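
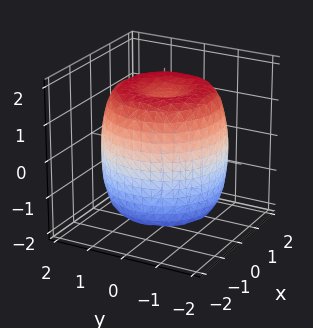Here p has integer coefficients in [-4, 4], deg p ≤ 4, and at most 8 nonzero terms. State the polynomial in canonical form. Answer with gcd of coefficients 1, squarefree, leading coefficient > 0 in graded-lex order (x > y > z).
x^4 + 2*x^2*y^2 + y^4 - 2*x^2 - 2*y^2 + z^2 - 2

1. Degree: the shape is more complex than any degree-3 surface, so deg p = 4.
2. Symmetries: the z-axis is an axis of rotation, so x and y enter only as x² + y².
3. Reading off the gridlines: a circular section at z = 0 has radius between 1 and 2.
4. Fitting integer coefficients to these (and the overall shape) gives p.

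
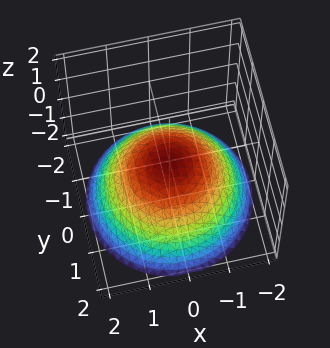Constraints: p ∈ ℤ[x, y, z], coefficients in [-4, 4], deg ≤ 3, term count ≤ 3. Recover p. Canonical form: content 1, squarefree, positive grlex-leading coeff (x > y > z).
x^2 + y^2 + 2*z

(a) Degree: a single bowl opening along one axis; a quadric, so deg p = 2.
(b) Symmetries: the surface is invariant under rotation about z: p = q(x² + y², z).
(c) Against the integer gridlines: it crosses the y-axis at the gridline y = 0; it crosses the z-axis at the gridline z = 0; it crosses the x-axis at the gridline x = 0; a circular section at z = -1 has radius between 1 and 2.
(d) Solving for integer coefficients yields p as stated.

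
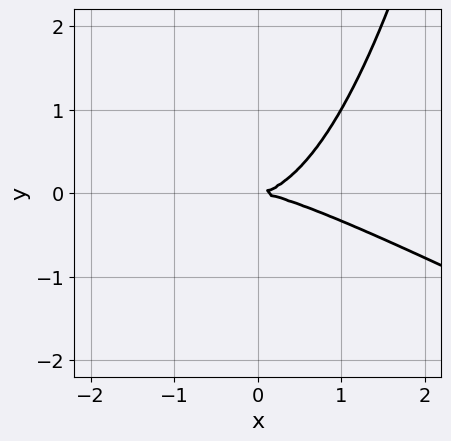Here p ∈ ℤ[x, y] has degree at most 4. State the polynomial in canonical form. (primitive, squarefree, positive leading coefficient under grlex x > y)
x^3 + 2*x^2*y - 3*y^2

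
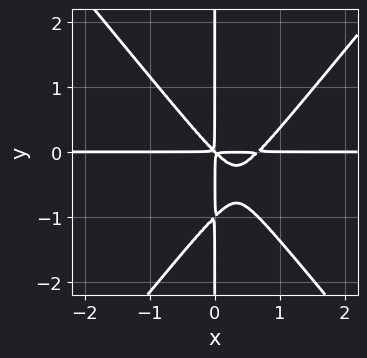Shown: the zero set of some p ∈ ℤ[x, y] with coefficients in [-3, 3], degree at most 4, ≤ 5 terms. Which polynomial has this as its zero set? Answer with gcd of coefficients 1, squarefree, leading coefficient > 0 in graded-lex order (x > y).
3*x^3*y - 2*x*y^3 - 2*x^2*y - 2*x*y^2

(a) deg p = 4. No degree-3 curve has this shape.
(b) Against the integer gridlines: every point of the x-axis in the box is on the curve; every point of the y-axis in the box is on the curve.
(c) Putting this together gives p.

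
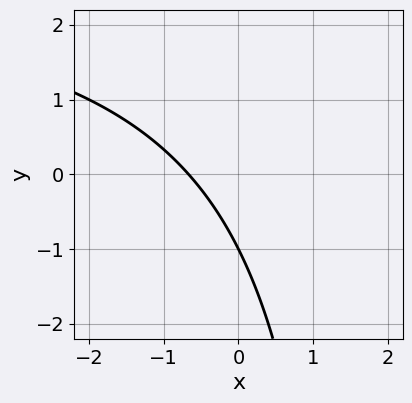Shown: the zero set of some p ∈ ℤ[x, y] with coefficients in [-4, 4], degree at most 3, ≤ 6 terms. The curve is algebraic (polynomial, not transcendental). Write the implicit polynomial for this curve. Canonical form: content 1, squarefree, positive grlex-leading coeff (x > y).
x*y - 3*x - 2*y - 2

1. Degree: the shape is more complex than any degree-1 curve, so deg p = 2.
2. Reading off the gridlines: it crosses the y-axis at the gridline y = -1.
3. Together with the visible shape, these determine p as stated.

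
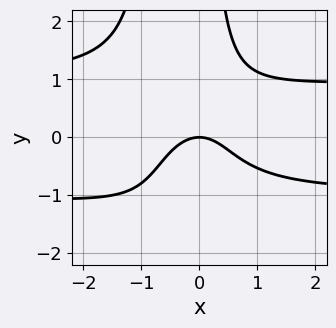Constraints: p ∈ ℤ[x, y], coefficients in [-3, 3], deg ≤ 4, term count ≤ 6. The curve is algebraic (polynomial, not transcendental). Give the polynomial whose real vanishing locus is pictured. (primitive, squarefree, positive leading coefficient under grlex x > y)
3*x^2*y^2 + 2*x*y^2 - 3*x^2 - 3*y

The degree is 4 — a generic line meets the curve in up to 4 points.
Observable constraints: it meets the x-axis at x = 0 (among the integer gridlines); it crosses the y-axis at the gridline y = 0.
The integer polynomial consistent with all of this is the stated p.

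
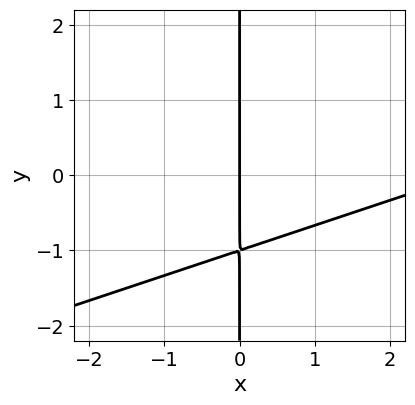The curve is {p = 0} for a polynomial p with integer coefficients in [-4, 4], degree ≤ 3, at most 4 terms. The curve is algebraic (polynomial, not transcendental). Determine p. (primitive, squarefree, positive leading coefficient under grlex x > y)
Degree: a generic line meets the curve in up to 2 points, so deg p = 2.
From the axis intercepts and sections: it crosses the x-axis at the gridline x = 0; every point of the y-axis in the box is on the curve.
Together with the visible shape, these determine p as stated.

x^2 - 3*x*y - 3*x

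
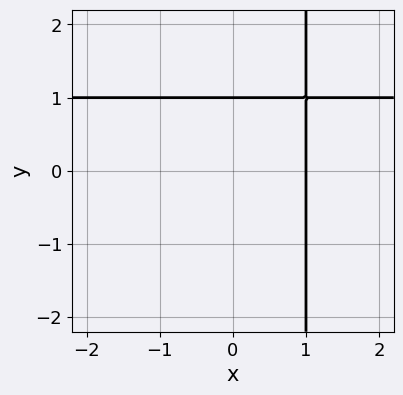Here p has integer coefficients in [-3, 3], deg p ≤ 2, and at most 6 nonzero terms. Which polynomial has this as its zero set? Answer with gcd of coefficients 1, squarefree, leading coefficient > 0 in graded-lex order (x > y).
1. Degree: the shape is more complex than any degree-1 curve, so deg p = 2.
2. From the axis intercepts and sections: it crosses the x-axis at the gridline x = 1; one y-axis crossing is at y = 1.
3. Fitting integer coefficients to these (and the overall shape) gives p.

x*y - x - y + 1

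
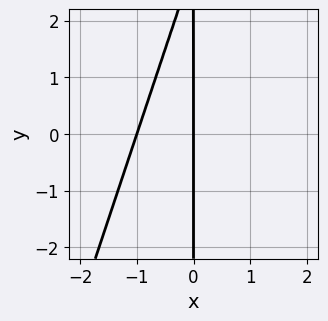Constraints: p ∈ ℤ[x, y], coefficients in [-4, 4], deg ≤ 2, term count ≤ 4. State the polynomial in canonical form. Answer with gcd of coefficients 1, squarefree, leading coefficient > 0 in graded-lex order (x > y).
3*x^2 - x*y + 3*x

deg p = 2. The shape is more complex than any degree-1 curve.
Against the integer gridlines: among the integer gridlines, it crosses the x-axis at x ∈ {-1, 0}; the visible y-axis segment lies entirely on the curve.
These observations pin down the coefficients.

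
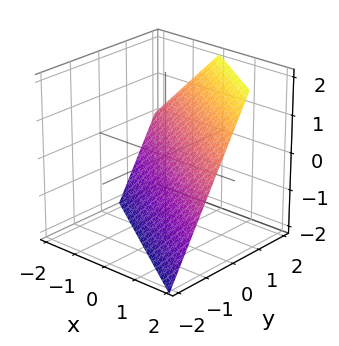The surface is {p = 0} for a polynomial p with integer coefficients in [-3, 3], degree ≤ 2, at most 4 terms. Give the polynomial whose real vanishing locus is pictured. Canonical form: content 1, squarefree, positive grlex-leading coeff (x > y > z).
2*x + 3*y - 2*z - 2

(a) Degree: the surface is flat (a plane), so deg p = 1.
(b) Reading off the gridlines: one x-axis crossing is at x = 1; one z-axis crossing is at z = -1.
(c) Together with the visible shape, these determine p as stated.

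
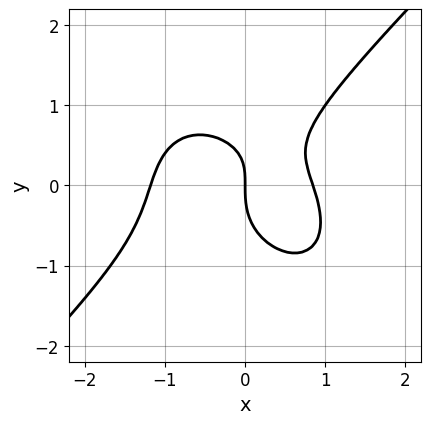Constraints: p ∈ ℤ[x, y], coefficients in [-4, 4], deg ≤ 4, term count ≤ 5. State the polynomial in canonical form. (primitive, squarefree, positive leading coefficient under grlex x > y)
3*x^3 - 3*y^3 + x^2 + 2*x*y - 3*x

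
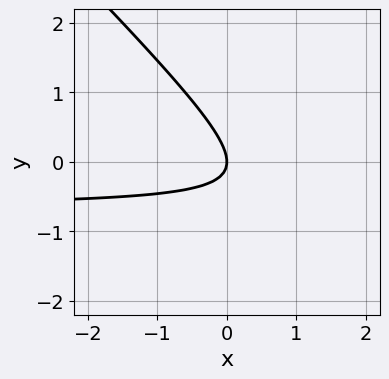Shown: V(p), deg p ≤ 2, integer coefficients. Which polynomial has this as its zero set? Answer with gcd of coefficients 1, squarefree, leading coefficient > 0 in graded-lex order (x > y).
Degree: the shape is more complex than any degree-1 curve, so deg p = 2.
From the visible intercepts: one y-axis crossing is at y = 0; it crosses the x-axis at the gridline x = 0.
The integer polynomial consistent with all of this is the stated p.

3*x*y + 3*y^2 + 2*x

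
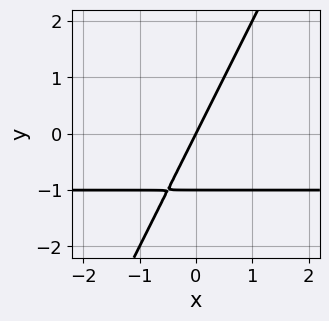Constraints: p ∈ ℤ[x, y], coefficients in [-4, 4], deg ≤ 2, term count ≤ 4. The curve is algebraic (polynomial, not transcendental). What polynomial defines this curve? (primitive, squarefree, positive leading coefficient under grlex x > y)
2*x*y - y^2 + 2*x - y

1. The degree is 2 — the shape is more complex than any degree-1 curve.
2. Observable constraints: among the integer gridlines, it crosses the y-axis at y ∈ {-1, 0}; one x-axis crossing is at x = 0.
3. Putting this together gives p.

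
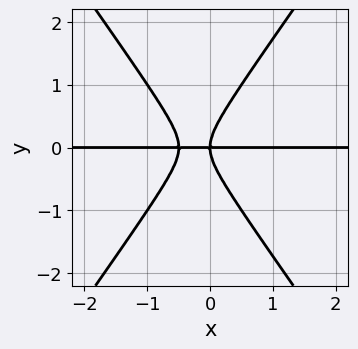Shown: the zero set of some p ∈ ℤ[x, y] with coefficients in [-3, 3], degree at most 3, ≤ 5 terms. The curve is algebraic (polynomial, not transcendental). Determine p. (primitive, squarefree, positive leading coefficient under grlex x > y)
Degree: the shape is more complex than any degree-2 curve, so deg p = 3.
From the visible intercepts: the visible x-axis segment lies entirely on the curve; one y-axis crossing is at y = 0.
These observations pin down the coefficients.

2*x^2*y - y^3 + x*y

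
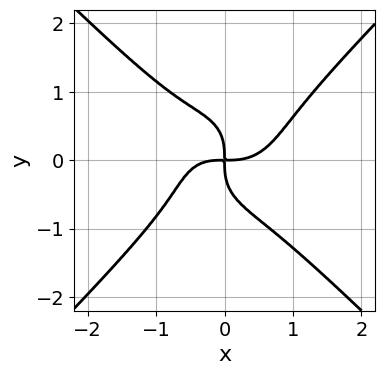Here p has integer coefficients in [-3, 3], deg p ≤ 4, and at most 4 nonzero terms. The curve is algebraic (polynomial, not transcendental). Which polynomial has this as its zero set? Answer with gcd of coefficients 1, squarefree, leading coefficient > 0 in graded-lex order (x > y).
3*x^4 - 3*y^4 - x^2*y - 3*x*y

First, degree: a generic line meets the curve in up to 4 points, so deg p = 4.
Next, from the visible intercepts: it crosses the x-axis at the gridline x = 0; it crosses the y-axis at the gridline y = 0.
Finally, together with the visible shape, these determine p as stated.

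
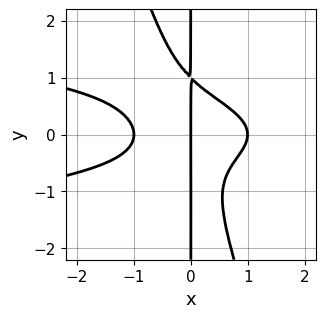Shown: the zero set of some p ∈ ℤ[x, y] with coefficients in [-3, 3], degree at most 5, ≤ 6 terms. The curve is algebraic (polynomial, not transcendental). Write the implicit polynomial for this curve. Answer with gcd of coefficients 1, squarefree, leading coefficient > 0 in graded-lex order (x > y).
3*x^2*y^2 + x*y^3 + x^3 - x

First, degree: a generic line meets the curve in up to 4 points, so deg p = 4.
Next, observable constraints: among the integer gridlines, it crosses the x-axis at x ∈ {-1, 0, 1}; the visible y-axis segment lies entirely on the curve.
Finally, matching integer coefficients to the picture gives p.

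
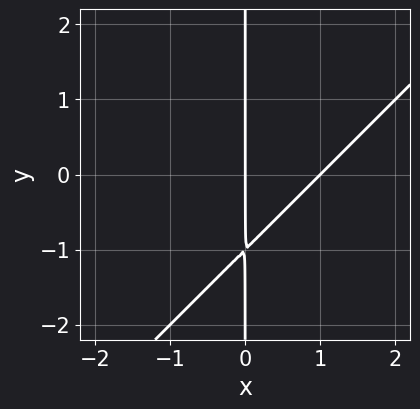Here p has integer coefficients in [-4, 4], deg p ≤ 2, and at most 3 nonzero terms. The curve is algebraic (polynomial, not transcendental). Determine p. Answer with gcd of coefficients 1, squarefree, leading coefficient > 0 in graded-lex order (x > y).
First, deg p = 2.
Then, observable constraints: every point of the y-axis in the box is on the curve; among the integer gridlines, it crosses the x-axis at x ∈ {0, 1}.
Finally, these observations pin down the coefficients.

x^2 - x*y - x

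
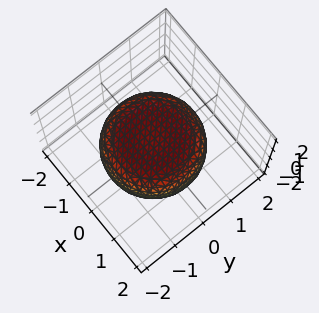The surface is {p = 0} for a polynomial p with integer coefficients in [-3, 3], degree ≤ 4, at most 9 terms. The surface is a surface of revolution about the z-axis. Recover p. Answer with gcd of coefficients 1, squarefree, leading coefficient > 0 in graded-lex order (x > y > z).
x^4 + 2*x^2*y^2 + y^4 - x^2 - y^2 + 3*z^2 - 2

1. The degree is 4 — a generic line meets the surface in up to 4 points.
2. Symmetries: rotational symmetry about the z-axis ⇒ p depends on x, y only through x² + y².
3. Checking where it meets the axes: a circular section at z = 0 has radius between 1 and 2.
4. Putting this together gives p.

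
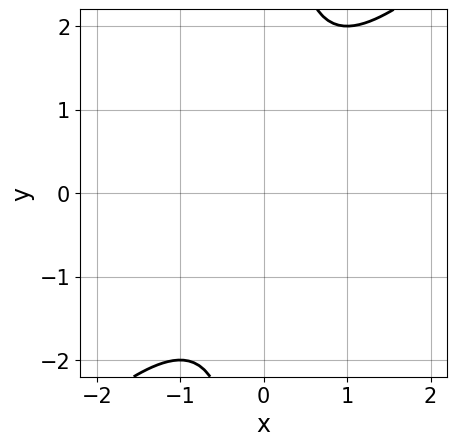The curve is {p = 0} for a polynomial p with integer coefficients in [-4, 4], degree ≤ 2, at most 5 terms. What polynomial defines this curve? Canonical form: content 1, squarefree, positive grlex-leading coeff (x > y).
x^2 - x*y + 1

(a) deg p = 2.
(b) From the visible intercepts: the curve avoids every integer y-axis point in the box; it misses every integer gridline on the x-axis.
(c) Putting this together gives p.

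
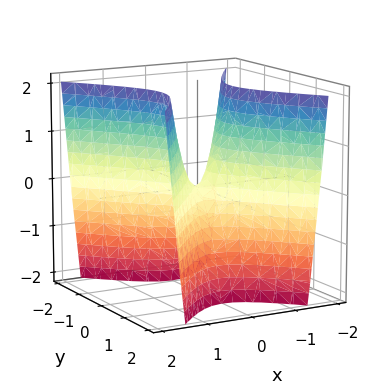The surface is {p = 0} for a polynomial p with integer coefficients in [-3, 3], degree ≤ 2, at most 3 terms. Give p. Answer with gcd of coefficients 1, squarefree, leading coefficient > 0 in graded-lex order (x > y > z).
(a) The degree is 2 — a hyperbolic paraboloid; a quadric.
(b) Symmetries: mirror symmetry y ↦ −y ⇒ only even powers of y; it's symmetric under x → −x, forcing even powers of x.
(c) Against the integer gridlines: it meets the x-axis at x = 0 (among the integer gridlines); one y-axis crossing is at y = 0; one z-axis crossing is at z = 0.
(d) The integer polynomial consistent with all of this is the stated p.

3*x^2 - 2*y^2 - z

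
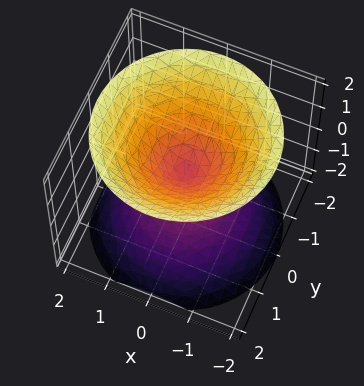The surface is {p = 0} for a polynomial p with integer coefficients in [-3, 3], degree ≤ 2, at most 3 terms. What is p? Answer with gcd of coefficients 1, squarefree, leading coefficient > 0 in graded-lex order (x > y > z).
x^2 + y^2 - z^2

(a) There are 2 components. They look like related sheets of one shape, so recover p as a whole.
(b) Degree: a double cone through the origin; a quadric, so deg p = 2.
(c) By symmetry, the z-axis is an axis of rotation, so x and y enter only as x² + y²; it's symmetric under z → −z, forcing even powers of z.
(d) Checking where it meets the axes: it meets the x-axis at x = 0 (among the integer gridlines); it meets the z-axis at z = 0 (among the integer gridlines); one y-axis crossing is at y = 0; a circular section at z = -1 has radius exactly 1.
(e) These observations pin down the coefficients.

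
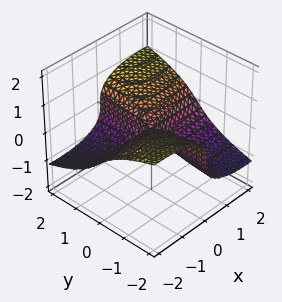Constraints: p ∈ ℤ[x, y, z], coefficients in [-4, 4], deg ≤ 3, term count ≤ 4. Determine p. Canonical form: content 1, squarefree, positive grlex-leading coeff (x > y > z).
x^2*z + 3*z^3 - 2*x*y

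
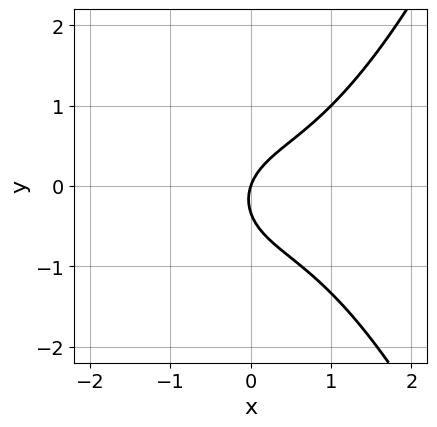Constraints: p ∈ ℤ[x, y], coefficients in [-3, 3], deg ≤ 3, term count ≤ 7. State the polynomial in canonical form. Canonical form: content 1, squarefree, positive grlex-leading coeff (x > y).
2*x^3 - x^2 - 3*y^2 + 3*x - y

1. The degree is 3 — no degree-2 curve has this shape.
2. Observable constraints: it crosses the y-axis at the gridline y = 0; it meets the x-axis at x = 0 (among the integer gridlines).
3. These observations pin down the coefficients.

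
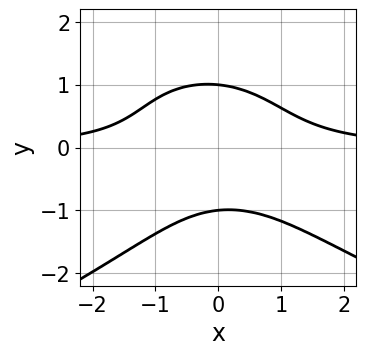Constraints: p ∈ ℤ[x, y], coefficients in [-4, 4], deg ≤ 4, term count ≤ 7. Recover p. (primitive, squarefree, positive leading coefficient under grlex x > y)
2*y^4 + 3*x^2*y + x*y^2 + y^2 - 3

(a) deg p = 4.
(b) From the visible intercepts: no x-intercept at any integer in the box; the y-axis gridline crossings are at y ∈ {-1, 1}.
(c) Matching integer coefficients to the picture gives p.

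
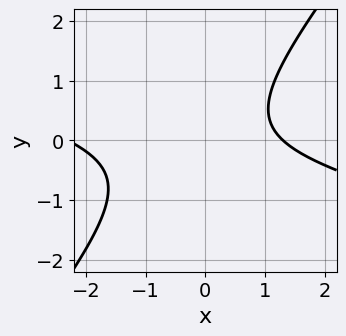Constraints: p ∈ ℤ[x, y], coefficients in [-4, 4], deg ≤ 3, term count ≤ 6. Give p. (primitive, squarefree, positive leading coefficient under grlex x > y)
1. Degree: a generic line meets the curve in up to 2 points, so deg p = 2.
2. Reading off the gridlines: it misses every integer gridline on the y-axis.
3. The integer polynomial consistent with all of this is the stated p.

x^2 + 3*x*y - 3*y^2 + x - 3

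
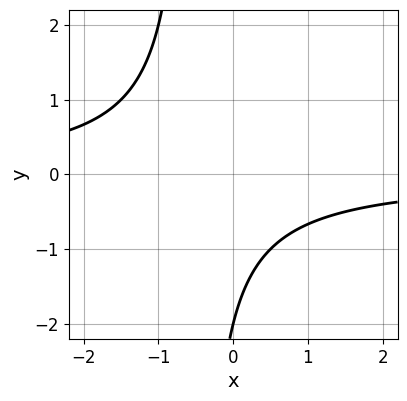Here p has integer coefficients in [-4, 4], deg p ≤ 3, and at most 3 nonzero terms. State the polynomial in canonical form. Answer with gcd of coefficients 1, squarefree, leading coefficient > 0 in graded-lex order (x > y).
1. Degree: no degree-1 curve has this shape, so deg p = 2.
2. From the visible intercepts: it meets the y-axis at y = -2 (among the integer gridlines); the curve avoids every integer x-axis point in the box.
3. Together with the visible shape, these determine p as stated.

2*x*y + y + 2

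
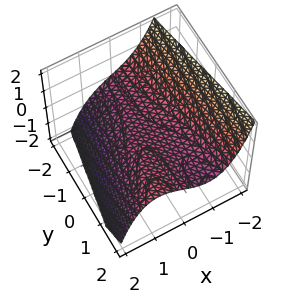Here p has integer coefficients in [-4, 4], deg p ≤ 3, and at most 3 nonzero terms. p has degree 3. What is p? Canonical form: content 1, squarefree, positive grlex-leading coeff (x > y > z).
(a) deg p = 3.
(b) Reading off the gridlines: it crosses the x-axis at the gridline x = 0; the visible y-axis segment lies entirely on the surface.
(c) Assembling these constraints gives the stated polynomial.

x^3 - x*y + 3*z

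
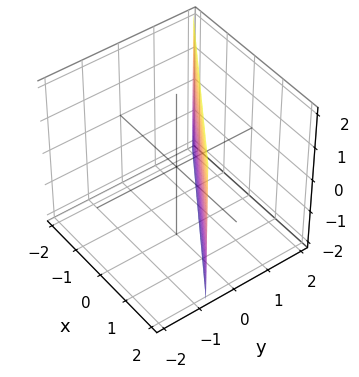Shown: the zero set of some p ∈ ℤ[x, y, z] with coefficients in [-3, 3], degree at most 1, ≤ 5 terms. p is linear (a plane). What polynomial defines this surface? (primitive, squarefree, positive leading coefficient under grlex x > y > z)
Degree: the surface is flat (a plane), so deg p = 1.
Checking where it meets the axes: it meets the x-axis at x = 1 (among the integer gridlines); the surface avoids every integer z-axis point in the box.
The integer polynomial consistent with all of this is the stated p.

2*x + 3*y - 2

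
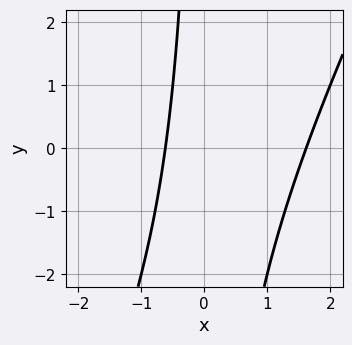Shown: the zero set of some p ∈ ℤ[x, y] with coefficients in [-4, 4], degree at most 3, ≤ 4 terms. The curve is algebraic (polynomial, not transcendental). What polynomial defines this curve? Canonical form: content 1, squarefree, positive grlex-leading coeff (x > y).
1. deg p = 2.
2. Reading off the gridlines: it misses every integer gridline on the y-axis.
3. Putting this together gives p.

2*x^2 - x*y - 2*x - 2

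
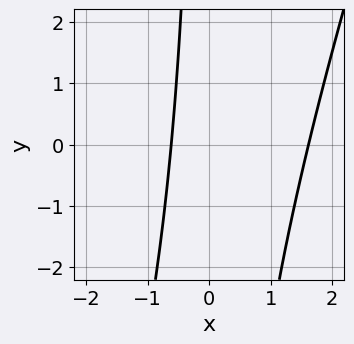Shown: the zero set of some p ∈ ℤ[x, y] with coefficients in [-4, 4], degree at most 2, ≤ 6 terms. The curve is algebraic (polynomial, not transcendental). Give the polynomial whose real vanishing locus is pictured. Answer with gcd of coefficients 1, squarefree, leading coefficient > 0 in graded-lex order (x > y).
3*x^2 - x*y - 3*x - 3

First, the degree is 2 — no degree-1 curve has this shape.
Next, reading off the gridlines: the curve avoids every integer y-axis point in the box.
Finally, matching integer coefficients to the picture gives p.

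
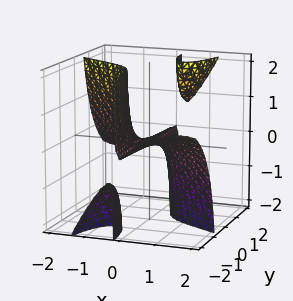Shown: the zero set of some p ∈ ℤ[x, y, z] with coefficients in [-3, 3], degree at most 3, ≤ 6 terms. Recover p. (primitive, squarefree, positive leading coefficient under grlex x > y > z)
2*x^3 + 3*x^2*y - 3*x*y*z + z

First, I count 3 distinct pieces. Treating them together as one polynomial.
Then, the degree is 3 — the shape is more complex than any degree-2 surface.
Next, against the integer gridlines: it meets the z-axis at z = 0 (among the integer gridlines); every point of the y-axis in the box is on the surface; one x-axis crossing is at x = 0.
Finally, matching integer coefficients to the picture gives p.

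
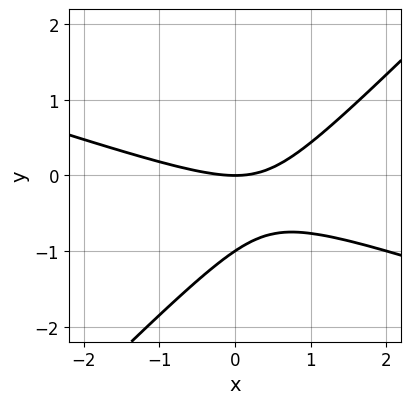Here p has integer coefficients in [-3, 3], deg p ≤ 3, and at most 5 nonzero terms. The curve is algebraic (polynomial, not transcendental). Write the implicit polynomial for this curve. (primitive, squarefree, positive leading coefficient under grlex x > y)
First, deg p = 2.
Next, checking where it meets the axes: it crosses the x-axis at the gridline x = 0; the y-axis gridline crossings are at y ∈ {-1, 0}.
Finally, matching integer coefficients to the picture gives p.

x^2 + 2*x*y - 3*y^2 - 3*y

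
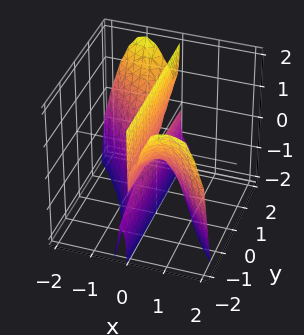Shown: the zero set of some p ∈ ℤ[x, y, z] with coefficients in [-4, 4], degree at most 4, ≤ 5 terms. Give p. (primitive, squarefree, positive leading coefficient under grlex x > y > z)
2*x^3 + 2*x^2*y + x*z

First, the degree is 3 — the shape is more complex than any degree-2 surface.
Next, reading off the gridlines: the visible z-axis segment lies entirely on the surface; the visible y-axis segment lies entirely on the surface; it crosses the x-axis at the gridline x = 0.
Finally, solving for integer coefficients yields p as stated.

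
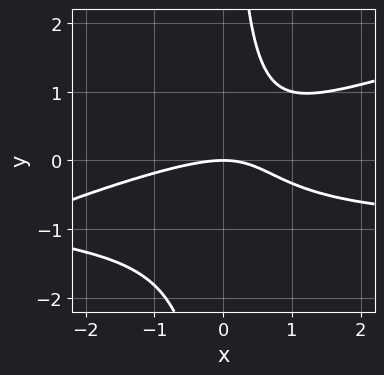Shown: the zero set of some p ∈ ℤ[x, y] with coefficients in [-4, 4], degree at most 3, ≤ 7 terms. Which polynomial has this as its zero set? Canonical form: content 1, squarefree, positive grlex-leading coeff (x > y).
x^2*y - 3*x*y^2 + x^2 - 2*x*y + 3*y

(a) The degree is 3 — the shape is more complex than any degree-2 curve.
(b) From the axis intercepts and sections: one x-axis crossing is at x = 0; it meets the y-axis at y = 0 (among the integer gridlines).
(c) Together with the visible shape, these determine p as stated.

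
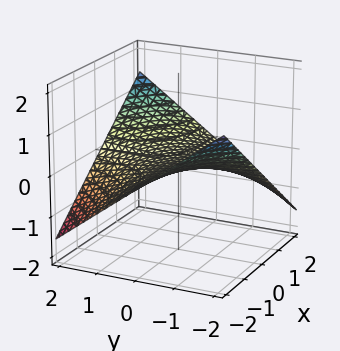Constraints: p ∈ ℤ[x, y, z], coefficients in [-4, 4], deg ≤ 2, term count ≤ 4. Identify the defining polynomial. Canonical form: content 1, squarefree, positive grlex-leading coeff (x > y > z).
deg p = 2. A saddle surface; a quadric.
From the axis intercepts and sections: it crosses the z-axis at the gridline z = 0; the visible y-axis segment lies entirely on the surface; every point of the x-axis in the box is on the surface.
Solving for integer coefficients yields p as stated.

x*y - 3*z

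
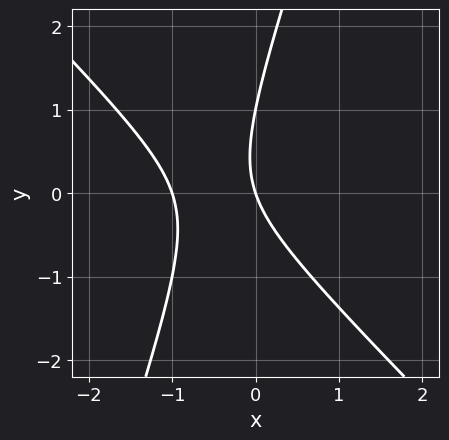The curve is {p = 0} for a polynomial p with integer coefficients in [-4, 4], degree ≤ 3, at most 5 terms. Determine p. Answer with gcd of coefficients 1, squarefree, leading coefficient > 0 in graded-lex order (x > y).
3*x^2 + 2*x*y - y^2 + 3*x + y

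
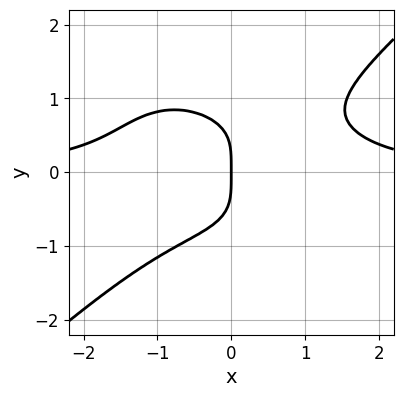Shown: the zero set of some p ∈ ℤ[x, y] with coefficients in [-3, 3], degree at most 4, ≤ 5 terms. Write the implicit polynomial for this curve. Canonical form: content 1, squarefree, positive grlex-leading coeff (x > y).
2*x^3*y - 3*y^4 - 3*x

(a) deg p = 4.
(b) Reading off the gridlines: one y-axis crossing is at y = 0; it meets the x-axis at x = 0 (among the integer gridlines).
(c) Together with the visible shape, these determine p as stated.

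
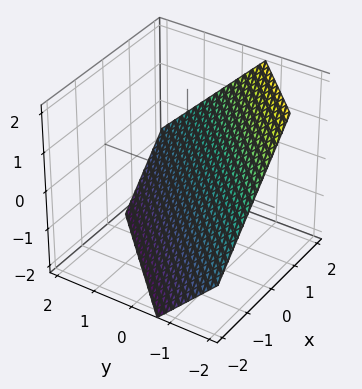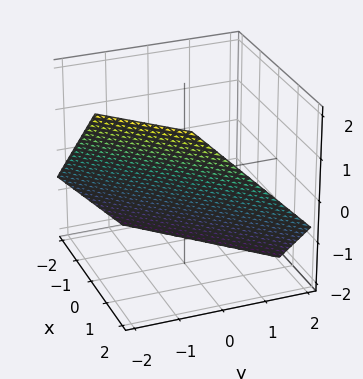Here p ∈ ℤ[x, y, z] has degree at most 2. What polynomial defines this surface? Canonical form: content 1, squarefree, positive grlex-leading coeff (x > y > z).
3*x - 3*y - 3*z - 2

Degree: the surface is flat (a plane), so deg p = 1.
Putting this together gives p.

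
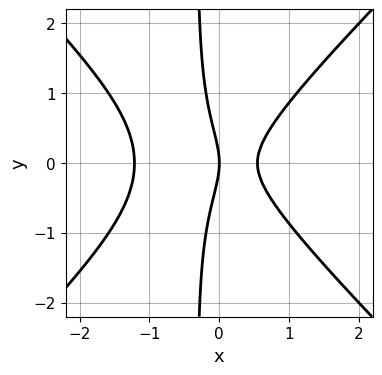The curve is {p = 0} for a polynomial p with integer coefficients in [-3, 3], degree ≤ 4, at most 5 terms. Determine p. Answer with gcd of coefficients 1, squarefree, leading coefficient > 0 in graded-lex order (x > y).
(a) deg p = 3.
(b) Symmetries: mirror symmetry y ↦ −y ⇒ only even powers of y.
(c) Checking where it meets the axes: it crosses the x-axis at the gridline x = 0; one y-axis crossing is at y = 0.
(d) Together with the visible shape, these determine p as stated.

3*x^3 - 3*x*y^2 + 2*x^2 - y^2 - 2*x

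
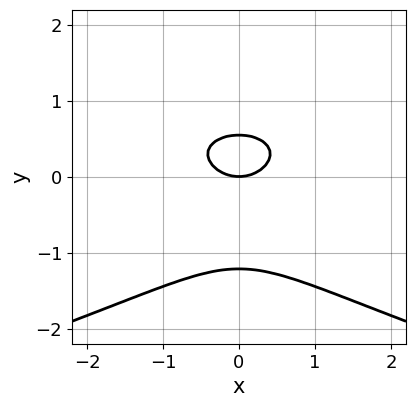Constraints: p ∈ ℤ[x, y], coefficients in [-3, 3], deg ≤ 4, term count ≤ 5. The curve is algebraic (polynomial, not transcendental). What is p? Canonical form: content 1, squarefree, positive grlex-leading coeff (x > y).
deg p = 3. A generic line meets the curve in up to 3 points.
Symmetries: mirror symmetry x ↦ −x ⇒ only even powers of x.
Observable constraints: it crosses the y-axis at the gridline y = 0; one x-axis crossing is at x = 0.
Putting this together gives p.

3*y^3 + 2*x^2 + 2*y^2 - 2*y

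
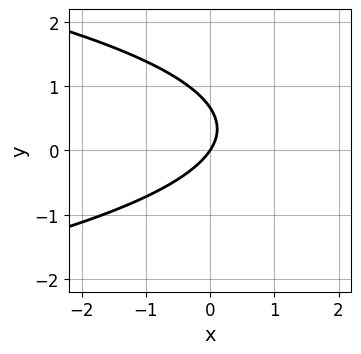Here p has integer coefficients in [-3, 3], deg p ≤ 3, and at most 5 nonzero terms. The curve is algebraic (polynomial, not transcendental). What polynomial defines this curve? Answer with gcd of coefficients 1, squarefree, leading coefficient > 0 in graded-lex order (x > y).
First, deg p = 2.
Then, against the integer gridlines: it crosses the y-axis at the gridline y = 0; it crosses the x-axis at the gridline x = 0.
Finally, solving for integer coefficients yields p as stated.

3*y^2 + 3*x - 2*y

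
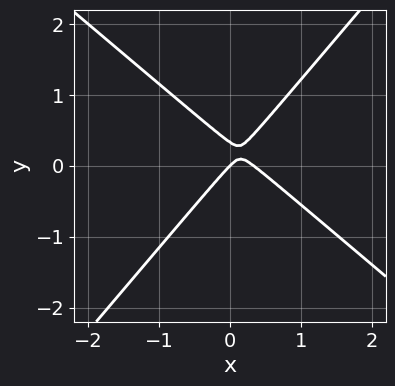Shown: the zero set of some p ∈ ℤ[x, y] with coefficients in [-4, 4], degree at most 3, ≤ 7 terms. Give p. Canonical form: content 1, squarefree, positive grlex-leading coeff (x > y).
Degree: the shape is more complex than any degree-1 curve, so deg p = 2.
Against the integer gridlines: it crosses the y-axis at the gridline y = 0; it crosses the x-axis at the gridline x = 0.
Putting this together gives p.

3*x^2 + x*y - 3*y^2 - x + y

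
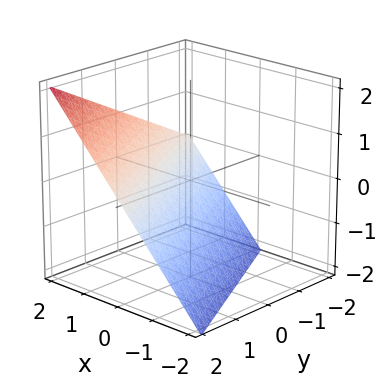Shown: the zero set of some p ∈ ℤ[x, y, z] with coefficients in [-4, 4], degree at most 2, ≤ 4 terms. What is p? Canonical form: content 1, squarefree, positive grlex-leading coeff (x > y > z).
2*x + y - 2*z - 2

(a) Degree: every cross-section is a straight line — this is a plane, so deg p = 1.
(b) From the visible intercepts: one z-axis crossing is at z = -1; it crosses the y-axis at the gridline y = 2.
(c) Solving for integer coefficients yields p as stated.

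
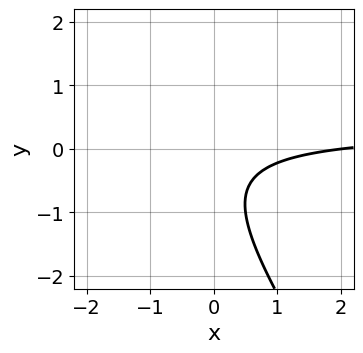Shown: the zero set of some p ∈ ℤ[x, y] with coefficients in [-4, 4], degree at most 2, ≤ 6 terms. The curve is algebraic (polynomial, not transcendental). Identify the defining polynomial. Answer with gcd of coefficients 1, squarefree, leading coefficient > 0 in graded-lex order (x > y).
3*x*y + 2*y^2 - x + 2*y + 2

(a) Degree: a generic line meets the curve in up to 2 points, so deg p = 2.
(b) Checking where it meets the axes: the curve avoids every integer y-axis point in the box; it crosses the x-axis at the gridline x = 2.
(c) Assembling these constraints gives the stated polynomial.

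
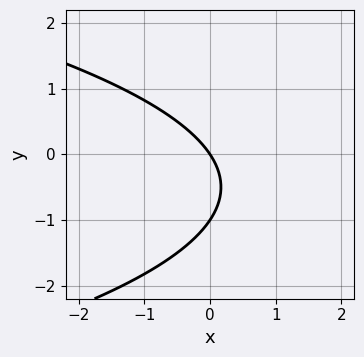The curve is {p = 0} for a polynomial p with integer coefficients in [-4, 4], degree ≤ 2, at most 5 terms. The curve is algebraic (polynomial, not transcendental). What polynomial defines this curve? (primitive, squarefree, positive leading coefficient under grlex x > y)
2*y^2 + 3*x + 2*y

deg p = 2.
Observable constraints: among the integer gridlines, it crosses the y-axis at y ∈ {-1, 0}; one x-axis crossing is at x = 0.
The integer polynomial consistent with all of this is the stated p.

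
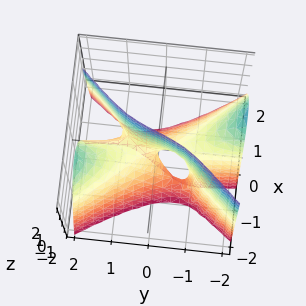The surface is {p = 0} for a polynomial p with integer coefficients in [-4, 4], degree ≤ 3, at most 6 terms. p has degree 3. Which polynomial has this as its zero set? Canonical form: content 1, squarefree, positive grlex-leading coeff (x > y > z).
First, deg p = 3. The shape is more complex than any degree-2 surface.
Next, checking where it meets the axes: it meets the x-axis at x = 0 (among the integer gridlines); the visible y-axis segment lies entirely on the surface; every point of the z-axis in the box is on the surface.
Finally, matching integer coefficients to the picture gives p.

3*x^3 - 2*x*y^2 + 2*x*z - y*z + x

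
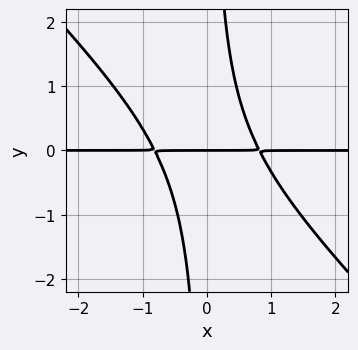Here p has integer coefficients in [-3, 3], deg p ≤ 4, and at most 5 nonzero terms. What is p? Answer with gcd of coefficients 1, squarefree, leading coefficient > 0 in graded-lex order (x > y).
3*x^2*y + 3*x*y^2 - 2*y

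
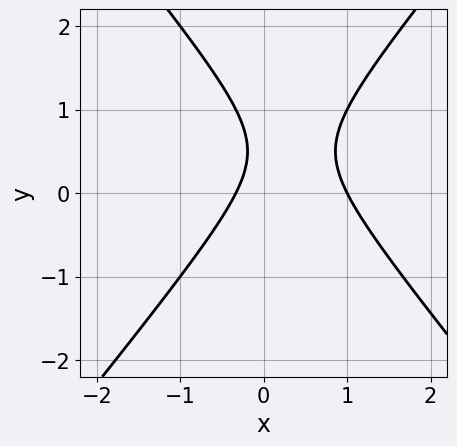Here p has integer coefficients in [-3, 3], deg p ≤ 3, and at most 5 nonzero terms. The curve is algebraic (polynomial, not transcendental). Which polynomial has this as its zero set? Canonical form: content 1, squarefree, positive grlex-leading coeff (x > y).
3*x^2 - 2*y^2 - 2*x + 2*y - 1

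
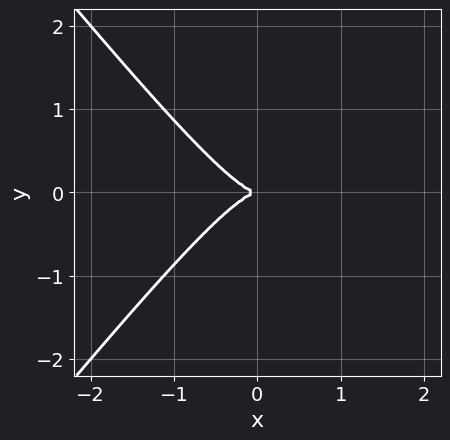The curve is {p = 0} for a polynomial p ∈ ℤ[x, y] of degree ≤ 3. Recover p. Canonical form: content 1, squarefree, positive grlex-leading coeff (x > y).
deg p = 3. The shape is more complex than any degree-2 curve.
Symmetries: mirror symmetry y ↦ −y ⇒ only even powers of y.
Reading off the gridlines: one y-axis crossing is at y = 0; it meets the x-axis at x = 0 (among the integer gridlines).
Putting this together gives p.

3*x^3 - 2*x*y^2 + 2*y^2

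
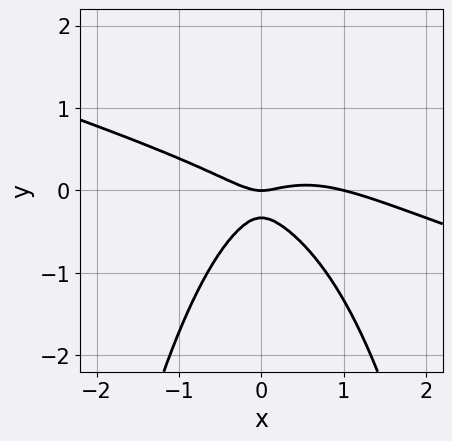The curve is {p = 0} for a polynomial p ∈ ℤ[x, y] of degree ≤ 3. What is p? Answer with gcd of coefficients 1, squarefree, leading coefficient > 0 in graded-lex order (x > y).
x^3 + 3*x^2*y - x^2 + 3*y^2 + y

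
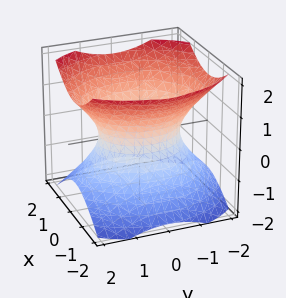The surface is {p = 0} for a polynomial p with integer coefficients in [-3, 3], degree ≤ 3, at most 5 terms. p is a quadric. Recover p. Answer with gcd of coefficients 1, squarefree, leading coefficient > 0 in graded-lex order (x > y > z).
3*x^2 + 2*y^2 - 3*z^2 - 3

The degree is 2 — one connected sheet with a waist; a quadric.
Symmetries: mirror symmetry z ↦ −z ⇒ only even powers of z; mirror symmetry x ↦ −x ⇒ only even powers of x; it's symmetric under y → −y, forcing even powers of y.
Against the integer gridlines: the x-axis gridline crossings are at x ∈ {-1, 1}; no z-intercept at any integer in the box.
These observations pin down the coefficients.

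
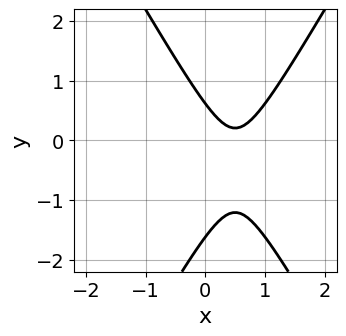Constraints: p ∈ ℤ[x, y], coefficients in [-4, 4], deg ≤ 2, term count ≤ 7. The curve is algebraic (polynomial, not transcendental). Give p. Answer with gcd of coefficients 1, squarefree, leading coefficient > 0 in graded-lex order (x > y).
1. The degree is 2 — the shape is more complex than any degree-1 curve.
2. From the visible intercepts: it misses every integer gridline on the x-axis.
3. Solving for integer coefficients yields p as stated.

3*x^2 - y^2 - 3*x - y + 1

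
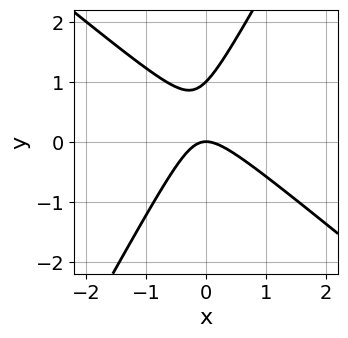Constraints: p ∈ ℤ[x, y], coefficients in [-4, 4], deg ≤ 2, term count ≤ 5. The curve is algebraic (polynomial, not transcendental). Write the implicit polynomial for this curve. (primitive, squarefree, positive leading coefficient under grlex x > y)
1. Degree: a generic line meets the curve in up to 2 points, so deg p = 2.
2. Against the integer gridlines: among the integer gridlines, it crosses the y-axis at y ∈ {0, 1}; it crosses the x-axis at the gridline x = 0.
3. The integer polynomial consistent with all of this is the stated p.

3*x^2 + 2*x*y - 2*y^2 + 2*y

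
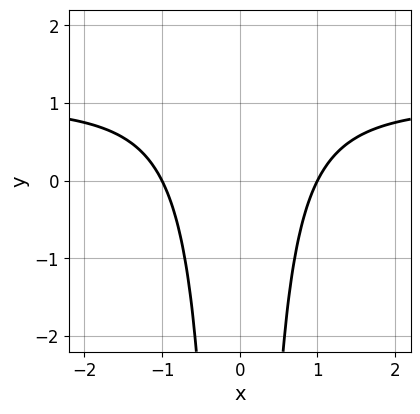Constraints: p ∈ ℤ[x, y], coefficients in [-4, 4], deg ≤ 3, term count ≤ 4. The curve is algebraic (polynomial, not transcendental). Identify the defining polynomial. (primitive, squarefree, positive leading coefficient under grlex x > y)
x^2*y - x^2 + 1

1. Degree: a generic line meets the curve in up to 3 points, so deg p = 3.
2. Symmetries: the x ↦ −x reflection is a symmetry, so x appears only in even powers.
3. From the axis intercepts and sections: it misses every integer gridline on the y-axis; the x-axis gridline crossings are at x ∈ {-1, 1}.
4. Putting this together gives p.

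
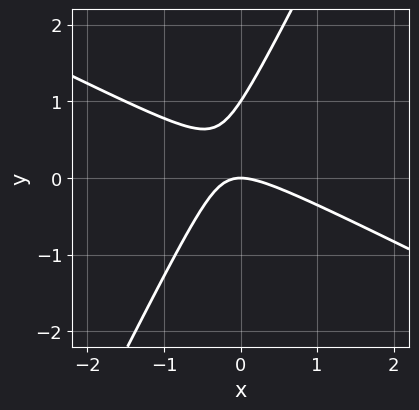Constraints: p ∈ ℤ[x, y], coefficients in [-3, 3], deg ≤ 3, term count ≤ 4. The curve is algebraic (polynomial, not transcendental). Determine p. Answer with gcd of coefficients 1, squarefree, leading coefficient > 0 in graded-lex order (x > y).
1. deg p = 2. The shape is more complex than any degree-1 curve.
2. From the axis intercepts and sections: it meets the x-axis at x = 0 (among the integer gridlines); among the integer gridlines, it crosses the y-axis at y ∈ {0, 1}.
3. Putting this together gives p.

2*x^2 + 3*x*y - 2*y^2 + 2*y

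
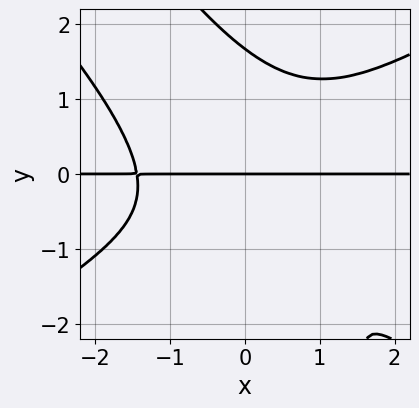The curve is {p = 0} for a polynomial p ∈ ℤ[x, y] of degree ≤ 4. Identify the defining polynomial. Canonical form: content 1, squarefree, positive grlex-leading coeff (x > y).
x^3*y - 2*x*y^3 - y^4 + y^2 + 3*y

deg p = 4.
Observable constraints: every point of the x-axis in the box is on the curve; it crosses the y-axis at the gridline y = 0.
The integer polynomial consistent with all of this is the stated p.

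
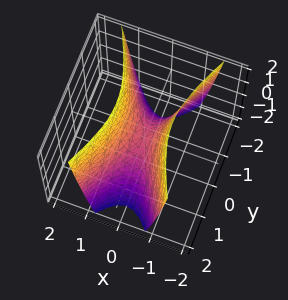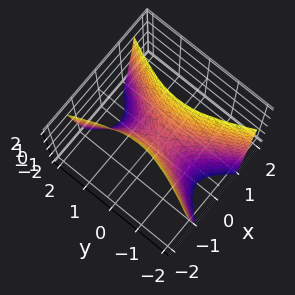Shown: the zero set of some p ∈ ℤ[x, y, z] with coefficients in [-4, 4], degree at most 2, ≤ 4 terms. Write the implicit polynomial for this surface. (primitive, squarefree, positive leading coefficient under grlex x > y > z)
(a) Degree: a hyperbolic paraboloid; a quadric, so deg p = 2.
(b) Symmetries: mirror symmetry x ↦ −x ⇒ only even powers of x; it's symmetric under y → −y, forcing even powers of y.
(c) Checking where it meets the axes: one x-axis crossing is at x = 0; it crosses the y-axis at the gridline y = 0; one z-axis crossing is at z = 0.
(d) Assembling these constraints gives the stated polynomial.

3*x^2 - y^2 - z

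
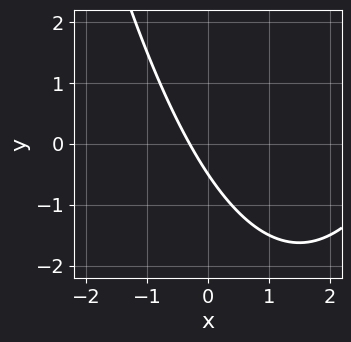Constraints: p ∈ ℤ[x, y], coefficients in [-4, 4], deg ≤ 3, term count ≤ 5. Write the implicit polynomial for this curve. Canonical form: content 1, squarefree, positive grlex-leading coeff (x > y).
x^2 - 3*x - 2*y - 1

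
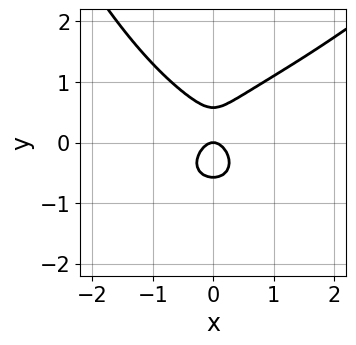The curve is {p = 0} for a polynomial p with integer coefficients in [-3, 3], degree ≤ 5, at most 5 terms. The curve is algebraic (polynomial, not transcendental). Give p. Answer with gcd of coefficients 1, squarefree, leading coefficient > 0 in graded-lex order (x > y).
(a) Degree: the shape is more complex than any degree-3 curve, so deg p = 4.
(b) Against the integer gridlines: it meets the x-axis at x = 0 (among the integer gridlines); it meets the y-axis at y = 0 (among the integer gridlines).
(c) These observations pin down the coefficients.

x^4 - x^3*y - 3*y^3 + 3*x^2 + y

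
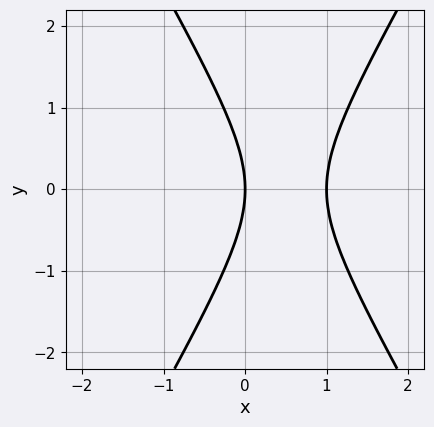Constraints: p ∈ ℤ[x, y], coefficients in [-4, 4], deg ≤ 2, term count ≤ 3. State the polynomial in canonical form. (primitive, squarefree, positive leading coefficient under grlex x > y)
(a) deg p = 2. A generic line meets the curve in up to 2 points.
(b) Symmetries: mirror symmetry y ↦ −y ⇒ only even powers of y.
(c) From the axis intercepts and sections: the x-axis gridline crossings are at x ∈ {0, 1}; it meets the y-axis at y = 0 (among the integer gridlines).
(d) Together with the visible shape, these determine p as stated.

3*x^2 - y^2 - 3*x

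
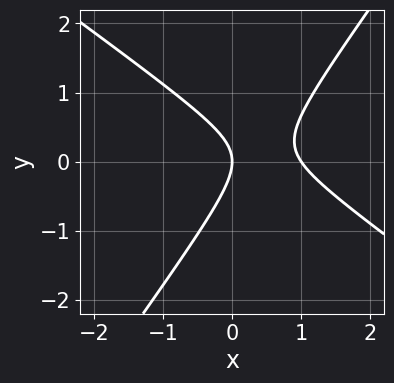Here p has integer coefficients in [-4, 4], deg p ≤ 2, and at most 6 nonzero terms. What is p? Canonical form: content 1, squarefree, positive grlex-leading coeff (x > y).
The degree is 2 — a generic line meets the curve in up to 2 points.
Checking where it meets the axes: it crosses the y-axis at the gridline y = 0; among the integer gridlines, it crosses the x-axis at x ∈ {0, 1}.
Together with the visible shape, these determine p as stated.

3*x^2 + 2*x*y - 3*y^2 - 3*x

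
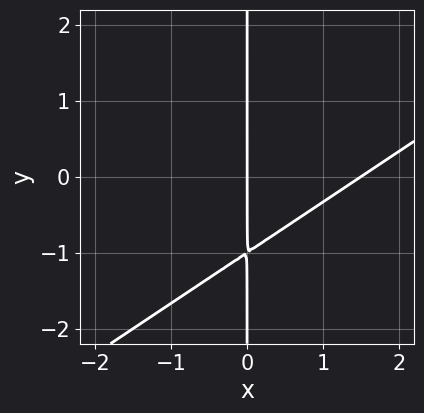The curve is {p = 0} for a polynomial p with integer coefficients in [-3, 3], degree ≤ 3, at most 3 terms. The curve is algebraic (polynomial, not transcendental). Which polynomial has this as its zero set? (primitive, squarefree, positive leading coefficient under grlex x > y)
2*x^2 - 3*x*y - 3*x

First, deg p = 2. The shape is more complex than any degree-1 curve.
Then, from the axis intercepts and sections: one x-axis crossing is at x = 0; every point of the y-axis in the box is on the curve.
Finally, assembling these constraints gives the stated polynomial.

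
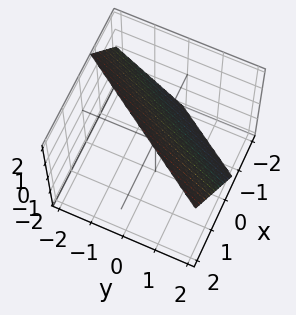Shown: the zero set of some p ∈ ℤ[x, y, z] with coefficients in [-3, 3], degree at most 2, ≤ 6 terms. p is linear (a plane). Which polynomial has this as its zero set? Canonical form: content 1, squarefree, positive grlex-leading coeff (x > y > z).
3*x - 2*y - 2*z + 2

1. The degree is 1 — the surface is flat (a plane).
2. From the visible intercepts: it meets the y-axis at y = 1 (among the integer gridlines); it crosses the z-axis at the gridline z = 1.
3. Fitting integer coefficients to these (and the overall shape) gives p.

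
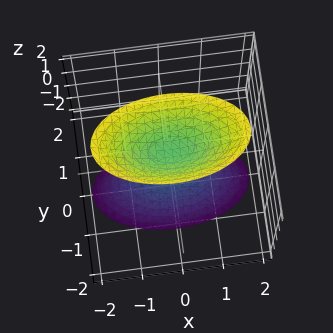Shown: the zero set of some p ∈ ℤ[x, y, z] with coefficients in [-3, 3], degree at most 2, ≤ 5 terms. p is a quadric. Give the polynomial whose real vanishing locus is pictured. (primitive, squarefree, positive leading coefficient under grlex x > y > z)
1. There are 2 components.
2. The degree is 2 — two sheets facing apart; a quadric.
3. Symmetries: mirror symmetry y ↦ −y ⇒ only even powers of y; the z ↦ −z reflection is a symmetry, so z appears only in even powers; mirror symmetry x ↦ −x ⇒ only even powers of x.
4. Reading off the gridlines: no y-intercept at any integer in the box; the z-axis gridline crossings are at z ∈ {-1, 1}; the surface avoids every integer x-axis point in the box.
5. The integer polynomial consistent with all of this is the stated p.

x^2 + 3*y^2 - z^2 + 1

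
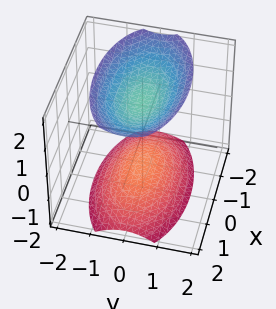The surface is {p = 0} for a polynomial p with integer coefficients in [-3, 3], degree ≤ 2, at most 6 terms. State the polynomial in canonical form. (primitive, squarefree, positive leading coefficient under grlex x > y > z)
x^2 + 3*y^2 - 2*z^2 + 3

First, there are 2 components. They look like related sheets of one shape, so recover p as a whole.
Next, the degree is 2 — two separate bowl-shaped sheets opening away from each other; a quadric.
Then, symmetries: mirror symmetry y ↦ −y ⇒ only even powers of y; mirror symmetry z ↦ −z ⇒ only even powers of z; the x ↦ −x reflection is a symmetry, so x appears only in even powers.
Next, reading off the gridlines: no y-intercept at any integer in the box; no x-intercept at any integer in the box.
Finally, solving for integer coefficients yields p as stated.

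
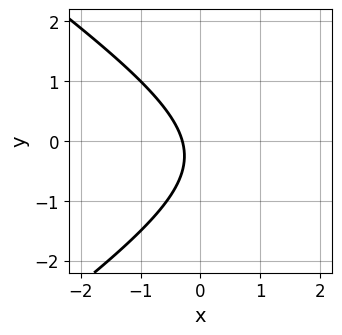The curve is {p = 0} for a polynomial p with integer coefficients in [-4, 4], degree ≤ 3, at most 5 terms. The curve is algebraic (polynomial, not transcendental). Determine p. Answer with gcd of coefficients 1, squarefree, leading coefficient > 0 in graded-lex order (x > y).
(a) The degree is 2 — the shape is more complex than any degree-1 curve.
(b) From the axis intercepts and sections: the curve avoids every integer y-axis point in the box.
(c) Assembling these constraints gives the stated polynomial.

x^2 - 2*y^2 - 3*x - y - 1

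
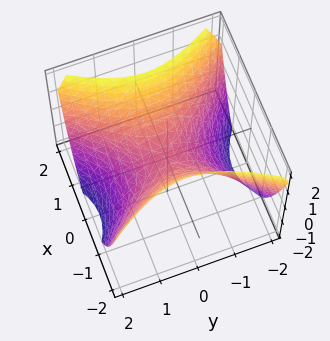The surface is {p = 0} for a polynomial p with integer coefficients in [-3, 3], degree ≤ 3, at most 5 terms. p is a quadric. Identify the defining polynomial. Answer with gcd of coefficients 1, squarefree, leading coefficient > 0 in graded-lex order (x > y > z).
3*x^2 - 2*y^2 - 3*z

1. deg p = 2. A hyperbolic paraboloid; a quadric.
2. Symmetries: mirror symmetry x ↦ −x ⇒ only even powers of x; mirror symmetry y ↦ −y ⇒ only even powers of y.
3. Reading off the gridlines: one x-axis crossing is at x = 0; one y-axis crossing is at y = 0; it crosses the z-axis at the gridline z = 0.
4. The integer polynomial consistent with all of this is the stated p.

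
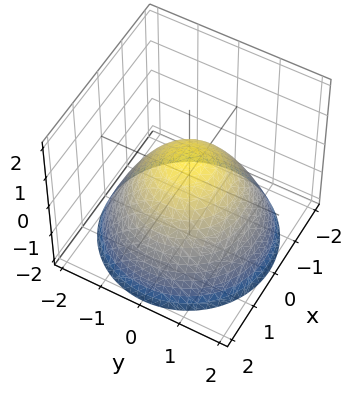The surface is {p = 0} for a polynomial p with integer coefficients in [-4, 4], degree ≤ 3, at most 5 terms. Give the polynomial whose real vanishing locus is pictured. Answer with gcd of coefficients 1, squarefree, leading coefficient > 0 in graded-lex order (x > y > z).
2*x^2 + 2*y^2 + 3*z - 2

1. Degree: a generic line meets the surface in up to 2 points, so deg p = 2.
2. Symmetry: the z-axis is an axis of rotation, so x and y enter only as x² + y².
3. Against the integer gridlines: a circular section at z = -1 has radius between 1 and 2; among the integer gridlines, it crosses the x-axis at x ∈ {-1, 1}.
4. Solving for integer coefficients yields p as stated. Check: (0, -1, 0) on the y-axis lies on the surface, and p(0, -1, 0) = 0. ✓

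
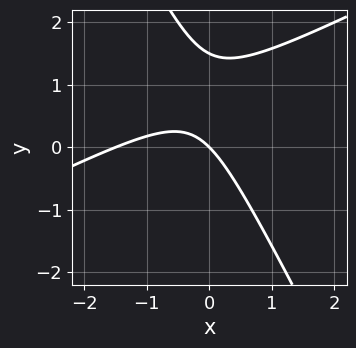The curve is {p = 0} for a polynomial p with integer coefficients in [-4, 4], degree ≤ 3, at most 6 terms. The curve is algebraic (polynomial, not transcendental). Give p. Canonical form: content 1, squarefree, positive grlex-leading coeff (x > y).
2*x^2 - 3*x*y - 2*y^2 + 3*x + 3*y

deg p = 2. No degree-1 curve has this shape.
Checking where it meets the axes: one x-axis crossing is at x = 0; one y-axis crossing is at y = 0.
The integer polynomial consistent with all of this is the stated p.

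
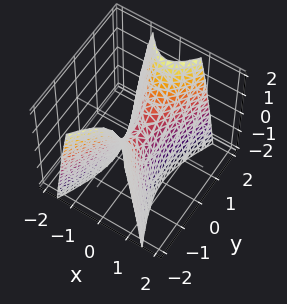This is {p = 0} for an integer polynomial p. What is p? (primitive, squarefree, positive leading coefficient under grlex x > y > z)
3*x^2 - y^2 + z

(a) deg p = 2. A saddle surface; a quadric.
(b) Symmetries: the y ↦ −y reflection is a symmetry, so y appears only in even powers; the x ↦ −x reflection is a symmetry, so x appears only in even powers.
(c) Checking where it meets the axes: one y-axis crossing is at y = 0; one z-axis crossing is at z = 0.
(d) Matching integer coefficients to the picture gives p.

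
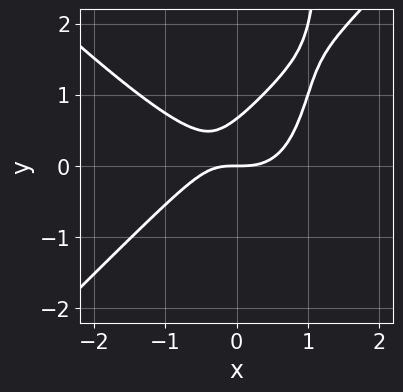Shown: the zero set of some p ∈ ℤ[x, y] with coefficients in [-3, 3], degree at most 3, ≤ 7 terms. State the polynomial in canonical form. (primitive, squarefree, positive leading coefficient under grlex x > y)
2*x^3 - 2*x*y^2 - x*y + 3*y^2 - 2*y

1. The degree is 3 — the shape is more complex than any degree-2 curve.
2. Observable constraints: it meets the x-axis at x = 0 (among the integer gridlines); it meets the y-axis at y = 0 (among the integer gridlines).
3. Together with the visible shape, these determine p as stated.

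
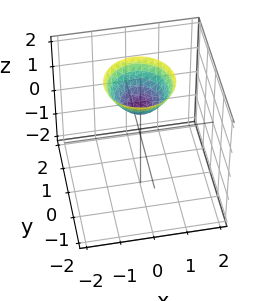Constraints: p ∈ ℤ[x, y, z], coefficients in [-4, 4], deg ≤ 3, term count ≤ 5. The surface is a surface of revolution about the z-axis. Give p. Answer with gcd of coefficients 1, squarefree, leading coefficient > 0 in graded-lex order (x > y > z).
x^2 + y^2 - z + 1

First, degree: no degree-1 surface has this shape, so deg p = 2.
Then, by symmetry, the z-axis is an axis of rotation, so x and y enter only as x² + y².
Next, checking where it meets the axes: a circular section at z = 2 has radius exactly 1; no x-intercept at any integer in the box.
Finally, together with the visible shape, these determine p as stated.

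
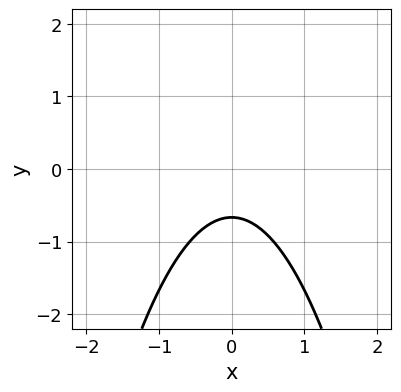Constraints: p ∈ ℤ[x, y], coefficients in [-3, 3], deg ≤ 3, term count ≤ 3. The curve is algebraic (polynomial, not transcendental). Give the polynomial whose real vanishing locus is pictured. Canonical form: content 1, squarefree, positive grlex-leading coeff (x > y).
3*x^2 + 3*y + 2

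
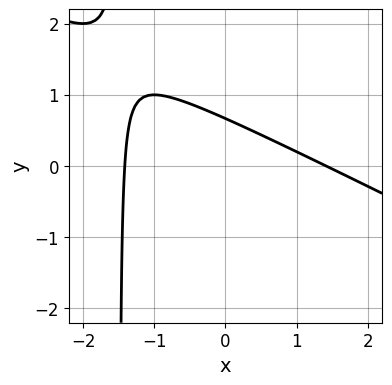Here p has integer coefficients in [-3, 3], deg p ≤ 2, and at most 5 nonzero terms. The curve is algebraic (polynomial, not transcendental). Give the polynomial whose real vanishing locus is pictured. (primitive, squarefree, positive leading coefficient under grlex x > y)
Degree: the shape is more complex than any degree-1 curve, so deg p = 2.
The integer polynomial consistent with all of this is the stated p.

x^2 + 2*x*y + 3*y - 2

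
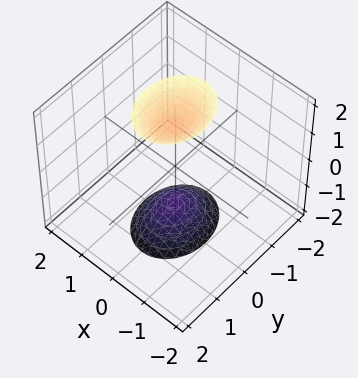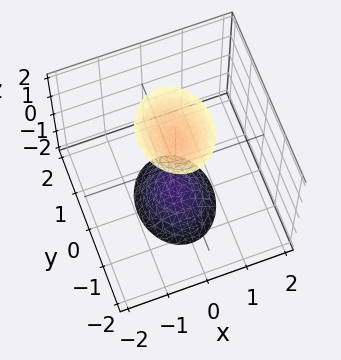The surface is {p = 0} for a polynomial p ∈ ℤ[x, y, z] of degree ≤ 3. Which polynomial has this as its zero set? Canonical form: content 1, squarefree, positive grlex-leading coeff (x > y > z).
3*x^2 + 2*y^2 - z^2 + 2

First, there are 2 components. Treating them together as one polynomial.
Then, the degree is 2 — two separate bowl-shaped sheets opening away from each other; a quadric.
Next, symmetries: it's symmetric under z → −z, forcing even powers of z; the y ↦ −y reflection is a symmetry, so y appears only in even powers; it's symmetric under x → −x, forcing even powers of x.
Then, checking where it meets the axes: no x-intercept at any integer in the box; no y-intercept at any integer in the box.
Finally, assembling these constraints gives the stated polynomial.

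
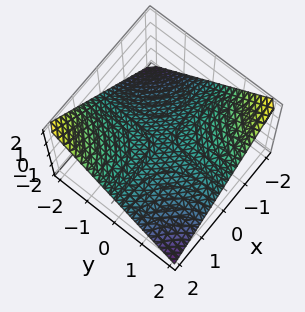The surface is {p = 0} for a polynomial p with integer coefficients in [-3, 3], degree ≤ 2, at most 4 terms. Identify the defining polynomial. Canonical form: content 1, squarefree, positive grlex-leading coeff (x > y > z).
x*y + 2*z

(a) deg p = 2. A saddle surface; a quadric.
(b) Checking where it meets the axes: the visible x-axis segment lies entirely on the surface; one z-axis crossing is at z = 0; every point of the y-axis in the box is on the surface.
(c) Fitting integer coefficients to these (and the overall shape) gives p.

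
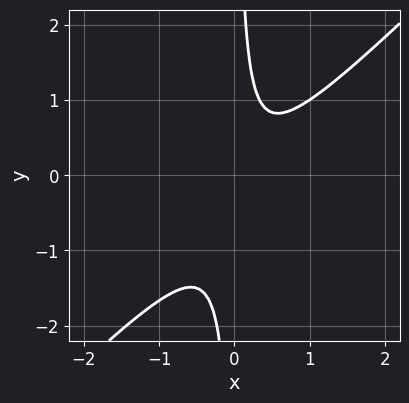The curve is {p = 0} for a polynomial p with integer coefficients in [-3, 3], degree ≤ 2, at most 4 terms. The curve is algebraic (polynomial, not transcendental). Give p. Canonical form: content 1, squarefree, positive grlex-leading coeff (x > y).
1. Degree: the shape is more complex than any degree-1 curve, so deg p = 2.
2. Against the integer gridlines: it misses every integer gridline on the x-axis; it misses every integer gridline on the y-axis.
3. Together with the visible shape, these determine p as stated.

3*x^2 - 3*x*y - x + 1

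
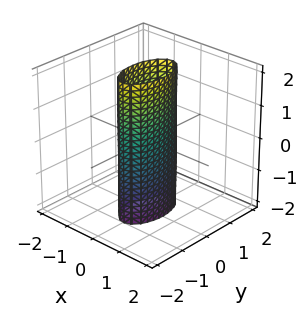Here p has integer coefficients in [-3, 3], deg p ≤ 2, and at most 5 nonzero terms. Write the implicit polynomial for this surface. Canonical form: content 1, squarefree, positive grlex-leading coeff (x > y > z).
3*x^2 + y^2 - 1

The degree is 2 — a cylinder; a quadric.
Symmetries: it's symmetric under x → −x, forcing even powers of x; the y ↦ −y reflection is a symmetry, so y appears only in even powers; it's symmetric under z → −z, forcing even powers of z.
Checking where it meets the axes: the y-axis gridline crossings are at y ∈ {-1, 1}; the surface avoids every integer z-axis point in the box.
Solving for integer coefficients yields p as stated.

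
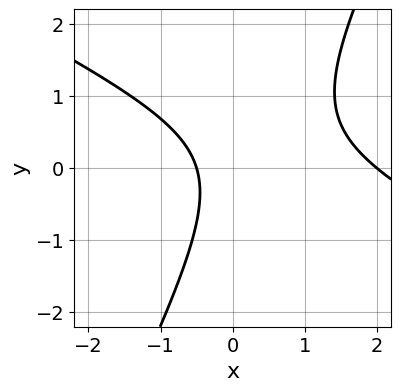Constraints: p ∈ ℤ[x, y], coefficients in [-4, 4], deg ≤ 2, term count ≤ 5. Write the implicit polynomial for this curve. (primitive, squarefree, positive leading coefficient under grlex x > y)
(a) The degree is 2 — a generic line meets the curve in up to 2 points.
(b) Reading off the gridlines: the curve avoids every integer y-axis point in the box; it meets the x-axis at x = 2 (among the integer gridlines).
(c) The integer polynomial consistent with all of this is the stated p.

2*x^2 + 3*x*y - 2*y^2 - 3*x - 2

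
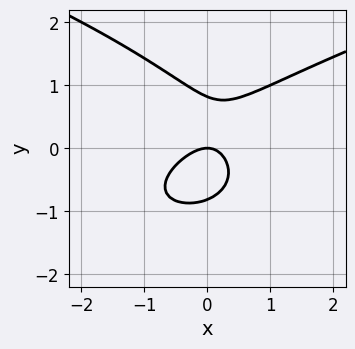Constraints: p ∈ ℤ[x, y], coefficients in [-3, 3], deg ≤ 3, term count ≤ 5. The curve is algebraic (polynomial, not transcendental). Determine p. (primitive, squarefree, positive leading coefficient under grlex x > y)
3*y^3 - 3*x^2 + 2*x*y - 2*y

First, deg p = 3. No degree-2 curve has this shape.
Then, against the integer gridlines: it meets the y-axis at y = 0 (among the integer gridlines); one x-axis crossing is at x = 0.
Finally, the integer polynomial consistent with all of this is the stated p.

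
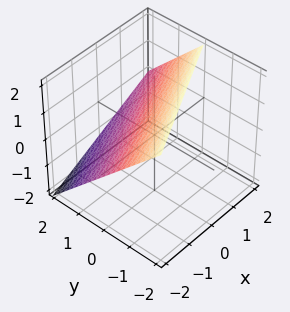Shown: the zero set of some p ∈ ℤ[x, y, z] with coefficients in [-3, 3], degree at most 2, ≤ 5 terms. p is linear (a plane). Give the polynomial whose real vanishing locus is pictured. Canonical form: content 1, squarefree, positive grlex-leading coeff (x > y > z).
(a) deg p = 1. Every cross-section is a straight line — this is a plane.
(b) Observable constraints: it meets the z-axis at z = 1 (among the integer gridlines); it crosses the x-axis at the gridline x = -2; it crosses the y-axis at the gridline y = 1.
(c) Together with the visible shape, these determine p as stated.

x - 2*y - 2*z + 2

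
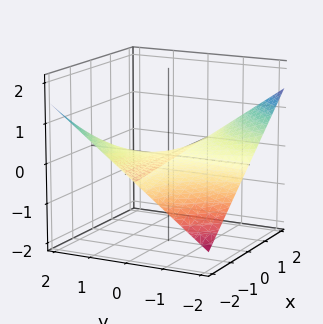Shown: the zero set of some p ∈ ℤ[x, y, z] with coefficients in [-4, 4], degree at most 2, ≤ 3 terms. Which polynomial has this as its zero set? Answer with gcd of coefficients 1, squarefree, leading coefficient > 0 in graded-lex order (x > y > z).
(a) deg p = 2. A saddle surface; a quadric.
(b) Observable constraints: it crosses the z-axis at the gridline z = 0; the visible y-axis segment lies entirely on the surface; the visible x-axis segment lies entirely on the surface.
(c) Together with the visible shape, these determine p as stated.

x*y + 3*z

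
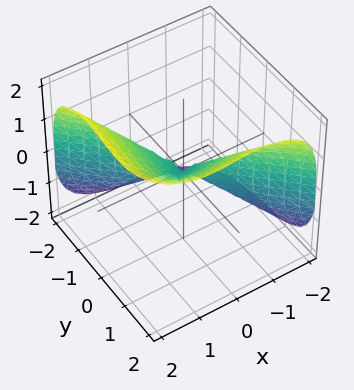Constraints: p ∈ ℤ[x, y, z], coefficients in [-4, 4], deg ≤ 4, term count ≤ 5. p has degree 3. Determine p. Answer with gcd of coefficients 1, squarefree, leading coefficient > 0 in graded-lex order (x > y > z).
2*x^3 + 2*y^3 - 2*z^3 - x*y

1. Degree: no degree-2 surface has this shape, so deg p = 3.
2. Reading off the gridlines: it meets the x-axis at x = 0 (among the integer gridlines); one z-axis crossing is at z = 0; it crosses the y-axis at the gridline y = 0.
3. Putting this together gives p.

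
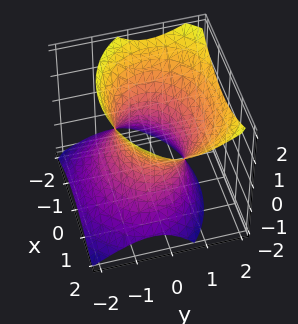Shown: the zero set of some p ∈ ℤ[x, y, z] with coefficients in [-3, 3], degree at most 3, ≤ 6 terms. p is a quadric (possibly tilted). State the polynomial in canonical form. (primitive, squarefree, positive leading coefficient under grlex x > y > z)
First, deg p = 2.
Then, observable constraints: the y-axis gridline crossings are at y ∈ {-1, 1}; it misses every integer gridline on the z-axis.
Finally, matching integer coefficients to the picture gives p.

2*x^2 + 3*y^2 - 2*y*z - 2*z^2 - 3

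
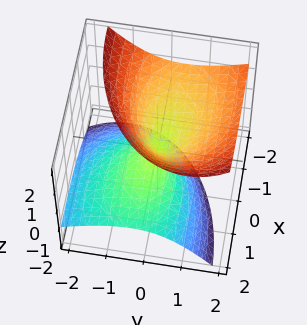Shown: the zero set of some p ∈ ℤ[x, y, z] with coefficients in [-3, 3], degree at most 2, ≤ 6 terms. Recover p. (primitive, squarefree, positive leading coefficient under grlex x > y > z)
First, I count 2 distinct pieces. Treating them together as one polynomial.
Next, the degree is 2 — no degree-1 surface has this shape.
Then, reading off the gridlines: one z-axis crossing is at z = 0; one x-axis crossing is at x = 0; it meets the y-axis at y = 0 (among the integer gridlines).
Finally, matching integer coefficients to the picture gives p.

x^2 + 2*x*z + 2*y^2 - 2*y*z - 2*z^2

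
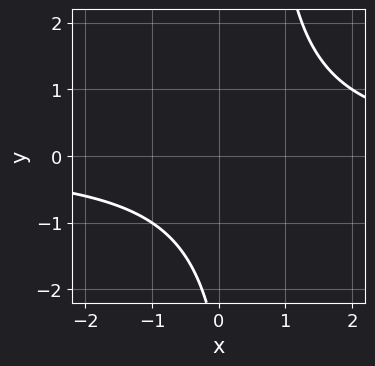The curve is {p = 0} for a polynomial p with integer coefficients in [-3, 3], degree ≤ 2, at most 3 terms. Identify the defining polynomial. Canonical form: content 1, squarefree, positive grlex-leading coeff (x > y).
2*x*y - y - 3

Degree: a generic line meets the curve in up to 2 points, so deg p = 2.
From the visible intercepts: the curve avoids every integer y-axis point in the box; the curve avoids every integer x-axis point in the box.
These observations pin down the coefficients.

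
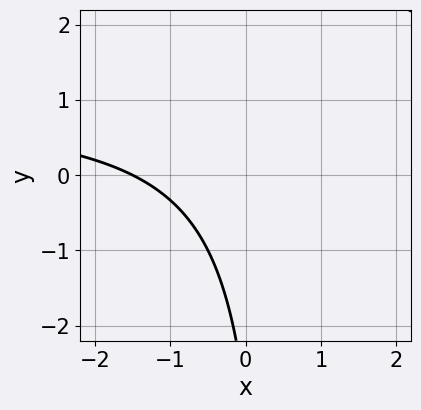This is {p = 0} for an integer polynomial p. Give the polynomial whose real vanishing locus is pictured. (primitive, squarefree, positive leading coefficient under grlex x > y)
2*x*y - 2*x - y - 3

1. Degree: a generic line meets the curve in up to 2 points, so deg p = 2.
2. Reading off the gridlines: no y-intercept at any integer in the box.
3. These observations pin down the coefficients.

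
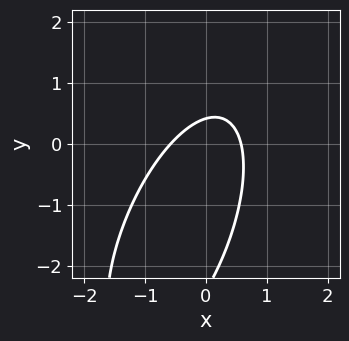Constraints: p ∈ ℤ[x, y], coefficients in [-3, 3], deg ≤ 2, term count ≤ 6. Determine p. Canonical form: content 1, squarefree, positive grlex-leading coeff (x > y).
3*x^2 - 2*x*y + y^2 + 2*y - 1

(a) Degree: a generic line meets the curve in up to 2 points, so deg p = 2.
(b) Matching integer coefficients to the picture gives p.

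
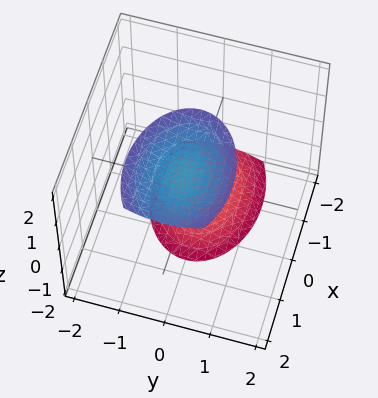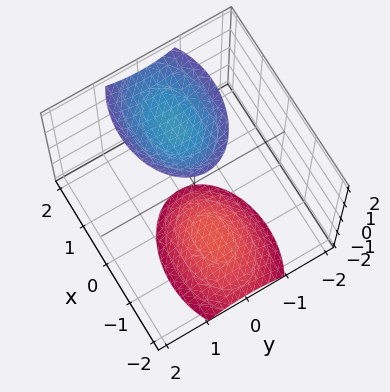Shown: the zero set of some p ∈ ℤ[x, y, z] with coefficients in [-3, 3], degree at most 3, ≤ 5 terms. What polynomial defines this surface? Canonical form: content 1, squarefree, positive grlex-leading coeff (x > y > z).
x^2 - x*z + 2*y^2 - z^2 + 3

First, the picture has 2 separate pieces. They look like related sheets of one shape, so recover p as a whole.
Next, degree: the shape is more complex than any degree-1 surface, so deg p = 2.
Next, from the axis intercepts and sections: no y-intercept at any integer in the box; it misses every integer gridline on the x-axis.
Finally, these observations pin down the coefficients.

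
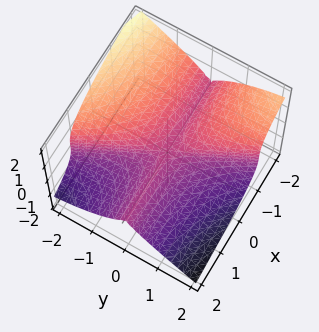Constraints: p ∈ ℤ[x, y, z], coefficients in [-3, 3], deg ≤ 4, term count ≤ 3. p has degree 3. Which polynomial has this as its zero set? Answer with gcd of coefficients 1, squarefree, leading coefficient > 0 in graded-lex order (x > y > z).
Degree: a generic line meets the surface in up to 3 points, so deg p = 3.
Checking where it meets the axes: one y-axis crossing is at y = 0; the visible x-axis segment lies entirely on the surface.
Putting this together gives p.

2*x*y^2 + y^3 + 3*z^3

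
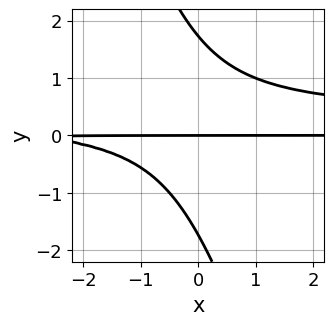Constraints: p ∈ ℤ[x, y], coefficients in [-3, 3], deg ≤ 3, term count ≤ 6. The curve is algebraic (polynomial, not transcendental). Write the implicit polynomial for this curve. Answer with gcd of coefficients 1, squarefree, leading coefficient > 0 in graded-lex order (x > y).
deg p = 3. A generic line meets the curve in up to 3 points.
Against the integer gridlines: it crosses the y-axis at the gridline y = 0; every point of the x-axis in the box is on the curve.
Together with the visible shape, these determine p as stated.

3*x*y^2 + y^3 - x*y - 3*y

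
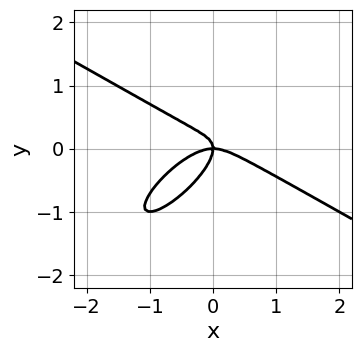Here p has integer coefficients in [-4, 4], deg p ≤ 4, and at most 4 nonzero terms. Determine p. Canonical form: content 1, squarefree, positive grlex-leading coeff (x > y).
x^3 - 2*x*y^2 + 2*y^3 + x*y

First, deg p = 3.
Then, against the integer gridlines: it crosses the y-axis at the gridline y = 0; one x-axis crossing is at x = 0.
Finally, putting this together gives p.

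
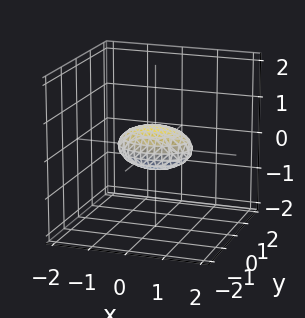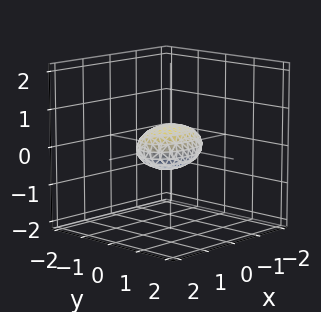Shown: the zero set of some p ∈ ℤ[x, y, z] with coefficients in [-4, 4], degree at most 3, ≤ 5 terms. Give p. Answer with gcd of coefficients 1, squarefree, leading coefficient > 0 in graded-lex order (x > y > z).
First, the degree is 2 — a closed, bounded, convex surface; a quadric.
Then, symmetries: it's symmetric under z → −z, forcing even powers of z; it's symmetric under y → −y, forcing even powers of y; the x ↦ −x reflection is a symmetry, so x appears only in even powers.
Next, checking where it meets the axes: the x-axis gridline crossings are at x ∈ {-1, 1}.
Finally, the integer polynomial consistent with all of this is the stated p.

x^2 + 2*y^2 + 3*z^2 - 1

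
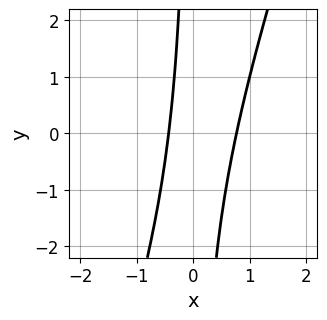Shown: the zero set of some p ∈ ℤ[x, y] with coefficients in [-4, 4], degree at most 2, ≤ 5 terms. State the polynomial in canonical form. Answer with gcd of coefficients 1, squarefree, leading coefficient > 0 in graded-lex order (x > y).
3*x^2 - x*y - x - 1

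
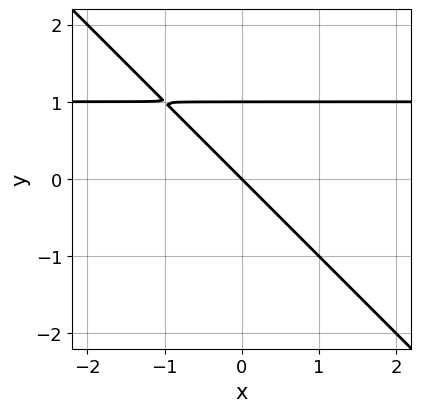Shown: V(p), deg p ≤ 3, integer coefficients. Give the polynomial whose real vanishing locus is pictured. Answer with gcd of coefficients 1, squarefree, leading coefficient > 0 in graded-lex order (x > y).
(a) The degree is 2 — a generic line meets the curve in up to 2 points.
(b) Reading off the gridlines: one x-axis crossing is at x = 0; the y-axis gridline crossings are at y ∈ {0, 1}.
(c) Assembling these constraints gives the stated polynomial.

x*y + y^2 - x - y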